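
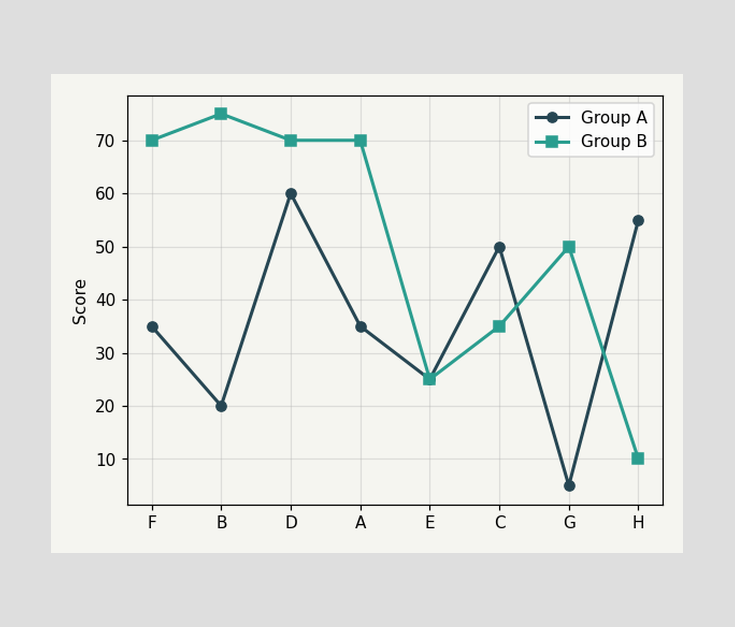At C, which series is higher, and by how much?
Group A, by 15

At C, Group A sits above the other line by 15.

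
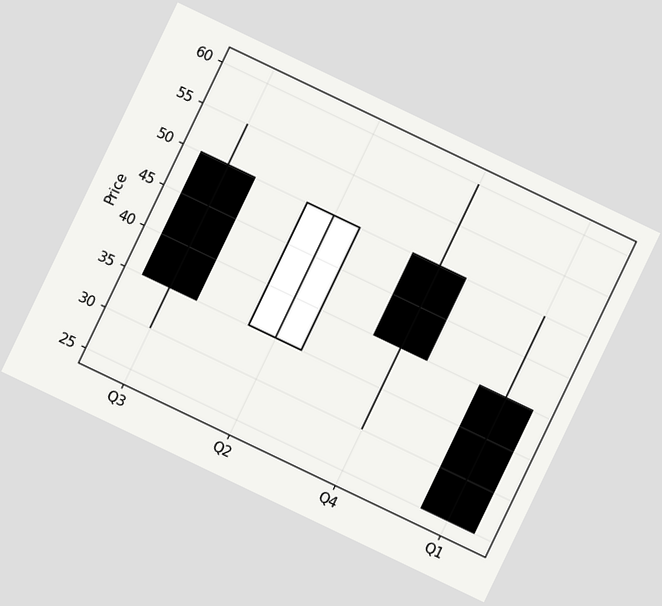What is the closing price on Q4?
The chart is tilted about 26° clockwise. The Q4 candle closes at 40.

40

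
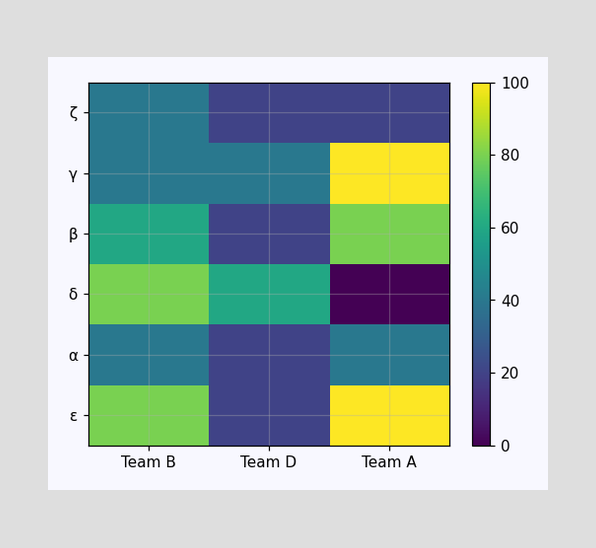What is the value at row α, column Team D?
Matching cell (α, Team D) against the colorbar gives 20.

20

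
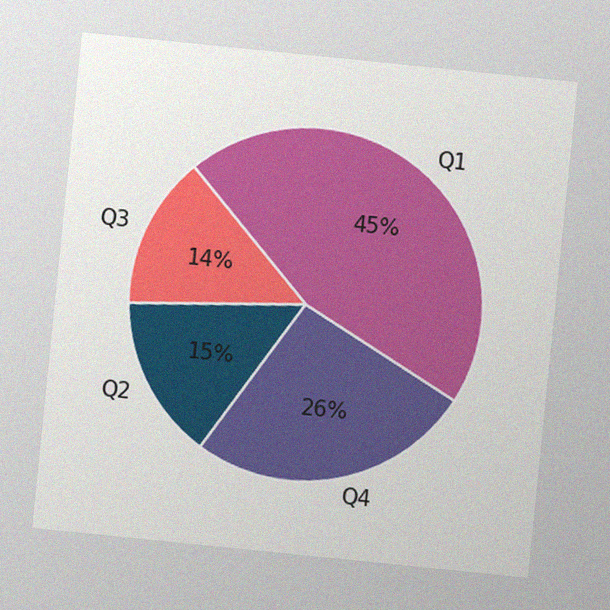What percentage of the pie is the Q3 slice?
14%

The chart is tilted about 6° clockwise, with some photo noise. The Q3 slice takes up 14% of the pie.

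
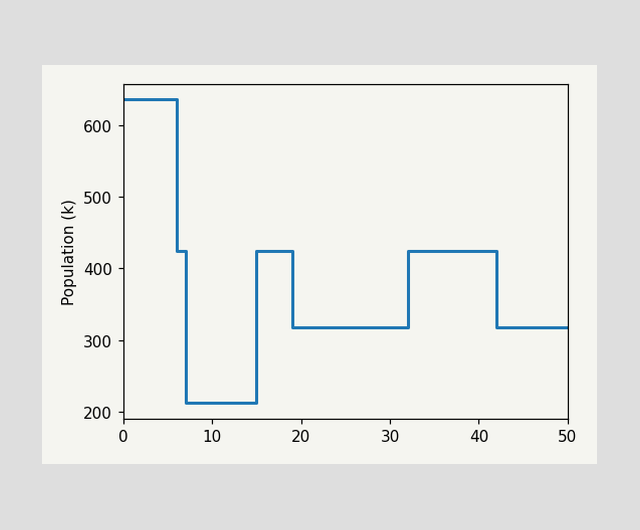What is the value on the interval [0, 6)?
636k

On [0, 6) the step sits at 636k.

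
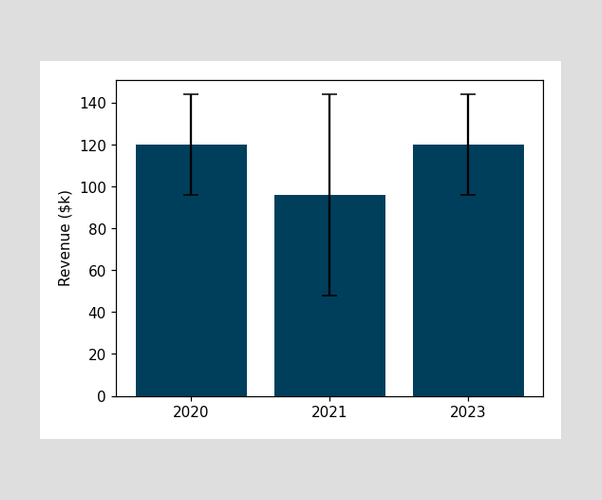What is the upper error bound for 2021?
The 2021 bar's upper whisker reaches $144k.

$144k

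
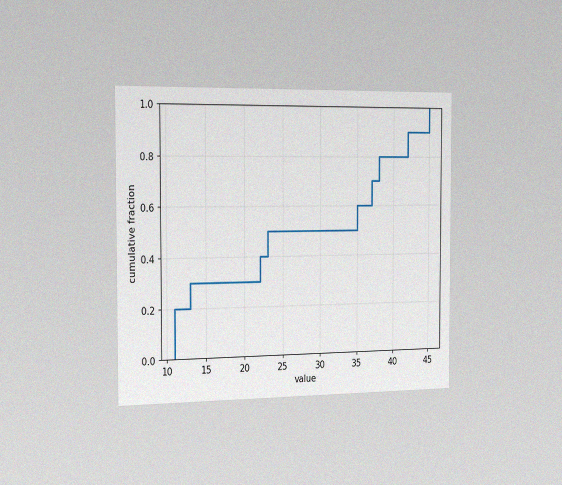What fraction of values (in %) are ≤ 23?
The chart is viewed slightly from the left, with some photo noise. At x=23 the ECDF step is at 50%.

50%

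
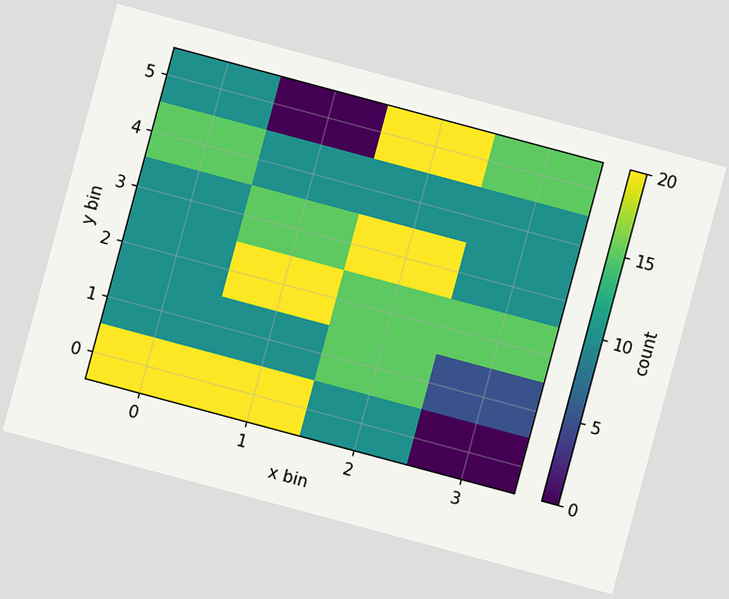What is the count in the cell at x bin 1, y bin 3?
The chart is tilted about 15° clockwise. Matching the cell (1, 3) against the colorbar gives 15.

15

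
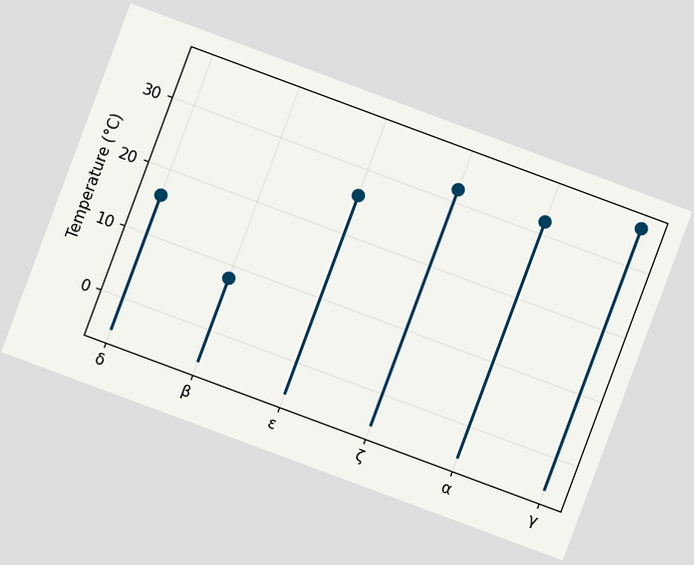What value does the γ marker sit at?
36°C

The chart is tilted about 20° clockwise. The γ marker sits at 36°C.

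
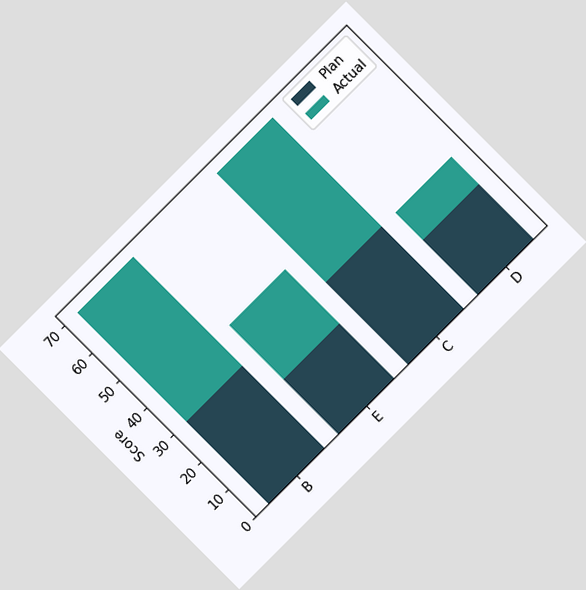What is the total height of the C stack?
The chart is tilted about 45° counter-clockwise. The C stack's top reaches 70 on the y-axis.

70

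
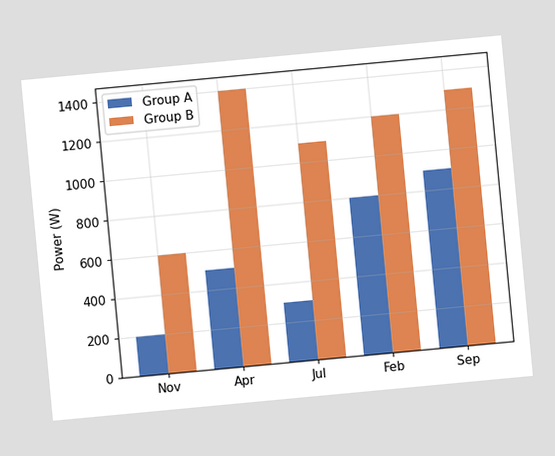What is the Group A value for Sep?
The chart is tilted about 5° counter-clockwise. The Group A bar at Sep reaches 900W on the y-axis.

900W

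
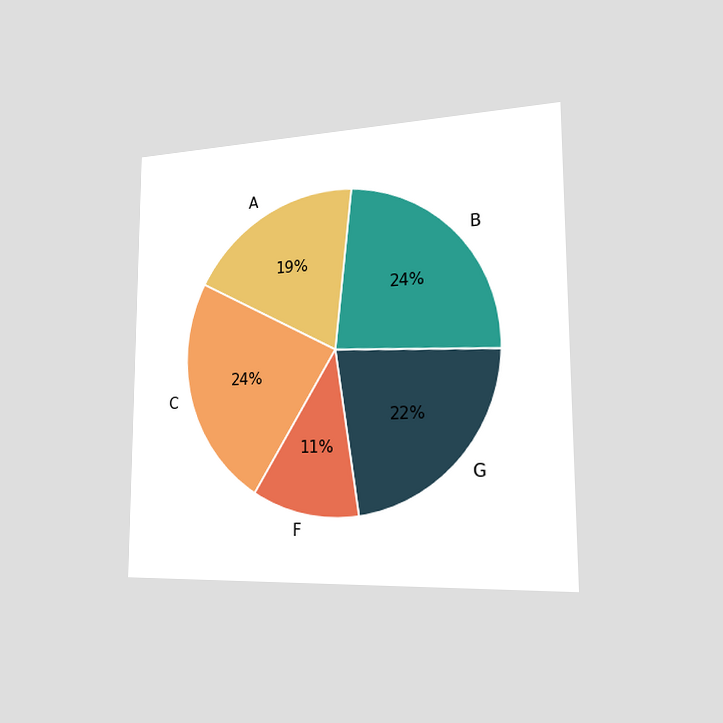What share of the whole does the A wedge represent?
19%

The chart is viewed slightly from the right. The A slice takes up 19% of the pie.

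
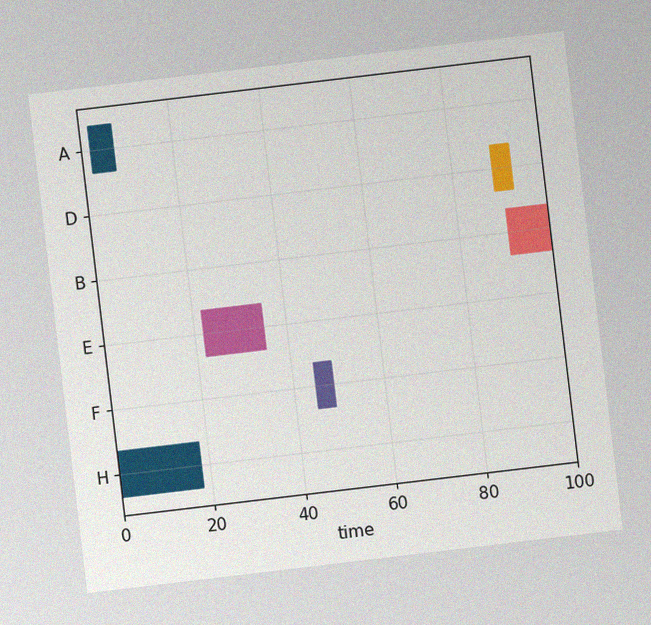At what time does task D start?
89

The chart is tilted about 7° counter-clockwise, with some photo noise. The D bar begins at t=89.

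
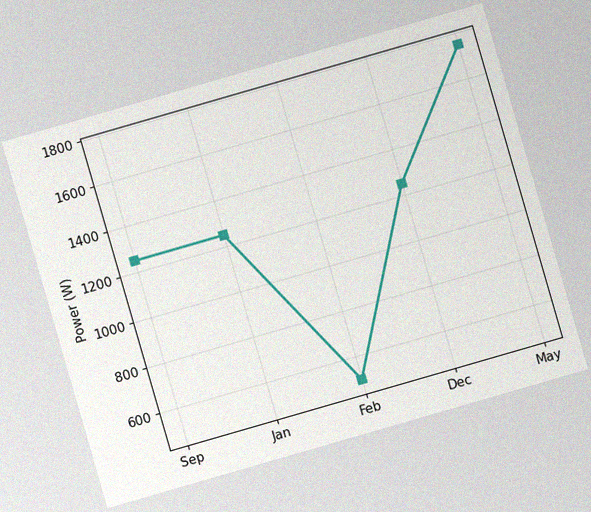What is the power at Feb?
The chart is tilted about 16° counter-clockwise, with some photo noise. At Feb, the line is at 500W.

500W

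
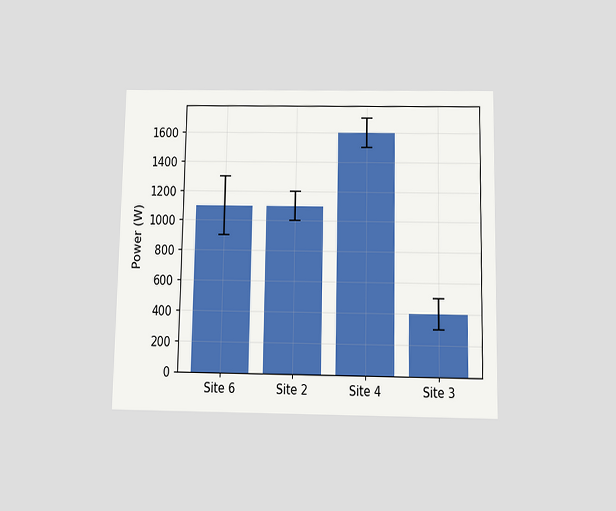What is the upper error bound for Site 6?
The chart is viewed slightly from below. The Site 6 bar's upper whisker reaches 1300W.

1300W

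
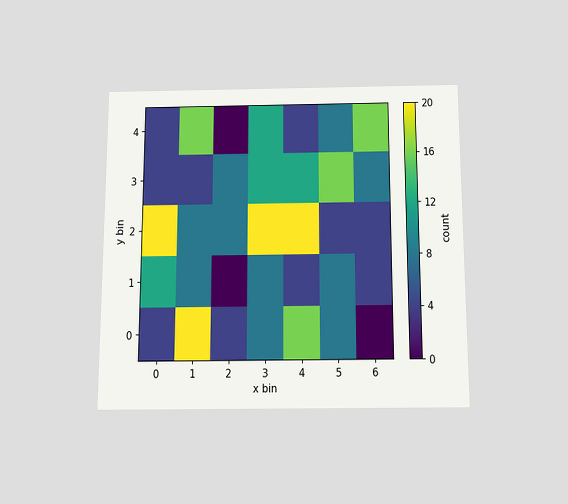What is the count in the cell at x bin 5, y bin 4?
8

The chart is viewed slightly from below. Matching the cell (5, 4) against the colorbar gives 8.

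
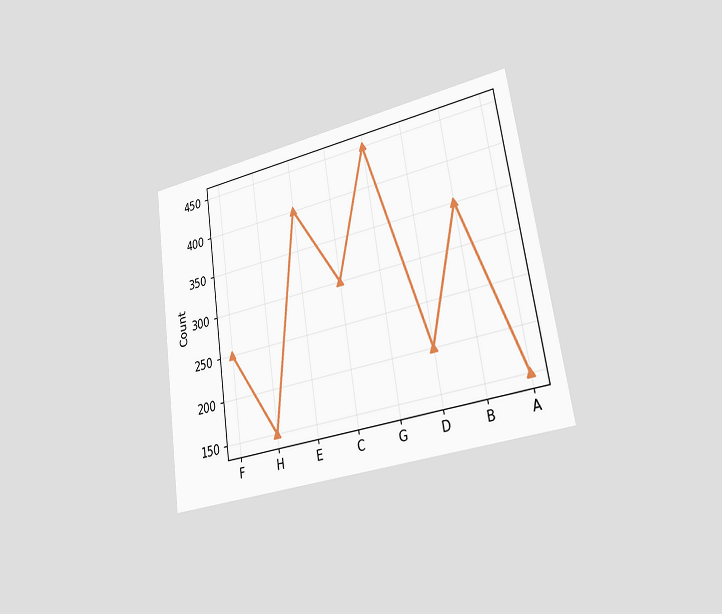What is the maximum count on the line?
450

The chart is tilted about 9° counter-clockwise and viewed slightly from the right. The highest point is at G, and reading across to the y-axis gives 450.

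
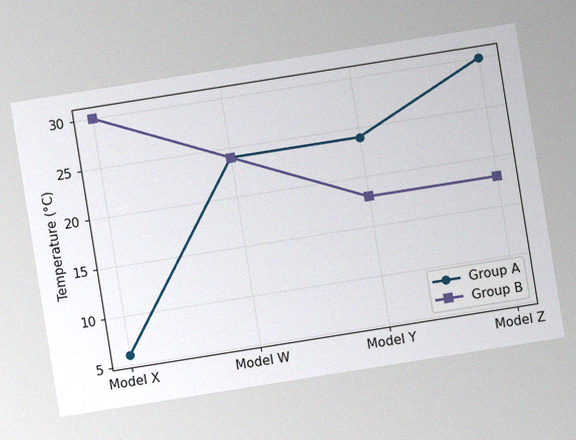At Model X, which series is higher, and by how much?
Group B, by 24°C

The chart is tilted about 9° counter-clockwise, with some photo noise. At Model X, Group B sits above the other line by 24°C.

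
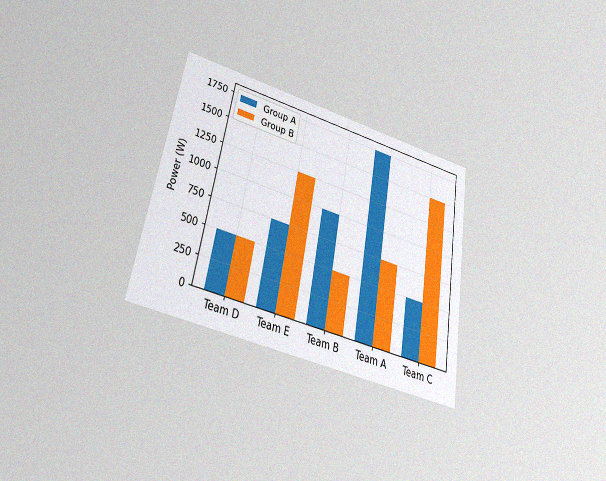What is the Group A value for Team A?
1750W

The chart is tilted about 10° clockwise and viewed slightly from below, with some photo noise. The Group A bar at Team A reaches 1750W on the y-axis.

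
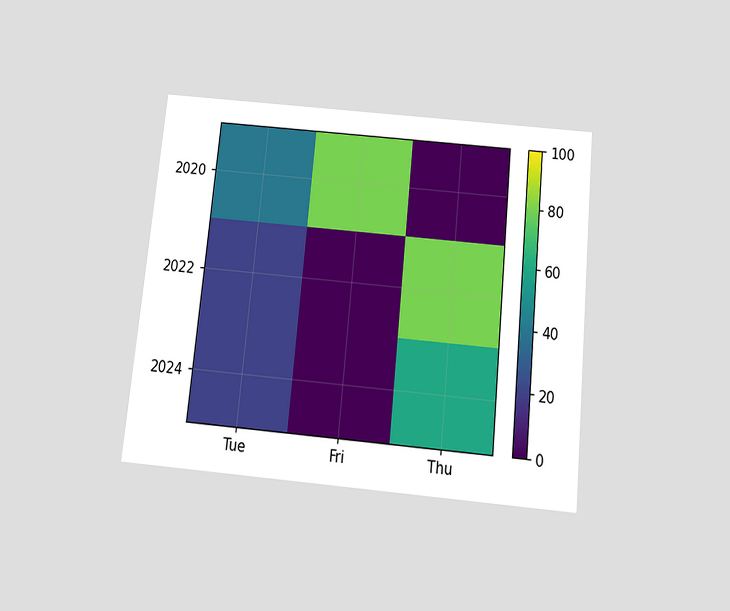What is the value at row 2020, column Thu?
0

The chart is tilted about 6° clockwise and viewed slightly from below. Matching cell (2020, Thu) against the colorbar gives 0.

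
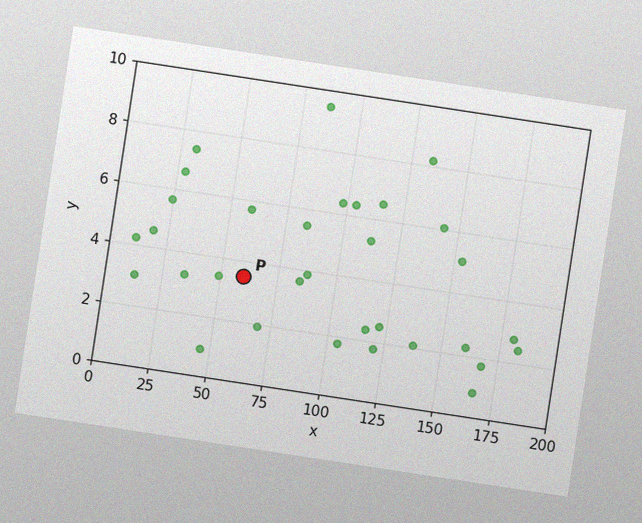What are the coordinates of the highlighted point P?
(60, 3.5)

The chart is tilted about 9° clockwise, with some photo noise. Following the gridlines from P to each axis, P sits at (60, 3.5).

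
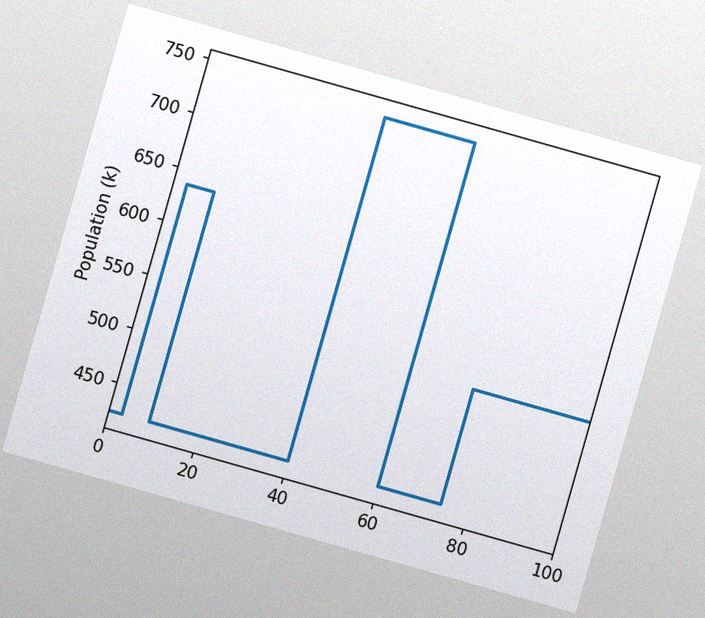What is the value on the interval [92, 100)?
530k

The chart is tilted about 16° clockwise, with some photo noise. On [92, 100) the step sits at 530k.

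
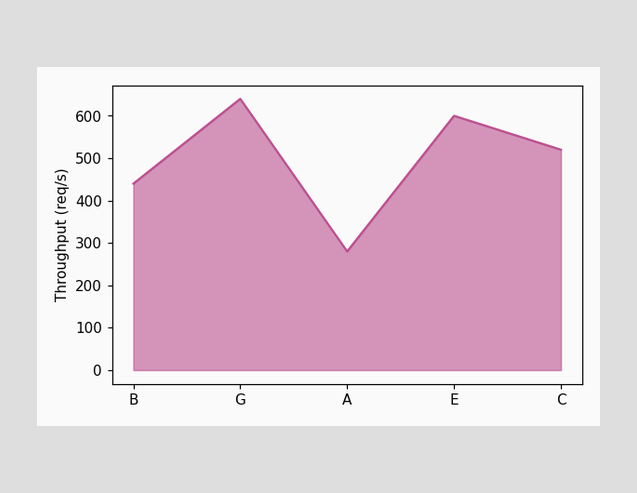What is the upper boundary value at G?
640req/s

At G the upper boundary is at 640req/s.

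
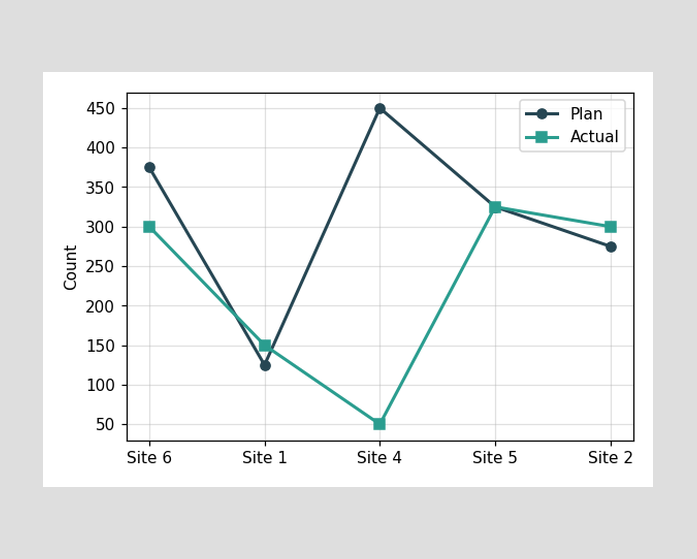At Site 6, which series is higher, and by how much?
Plan, by 75

At Site 6, Plan sits above the other line by 75.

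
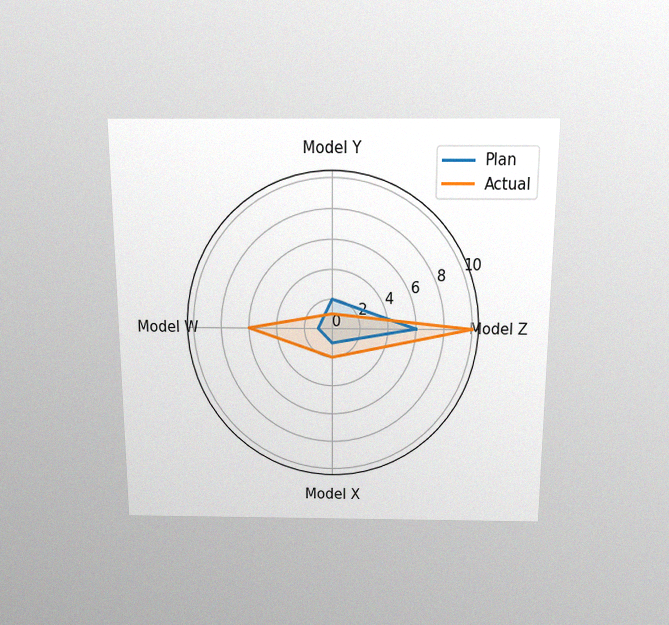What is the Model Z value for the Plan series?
6

The chart is viewed slightly from above, with some photo noise. On the Model Z axis, Plan reaches 6.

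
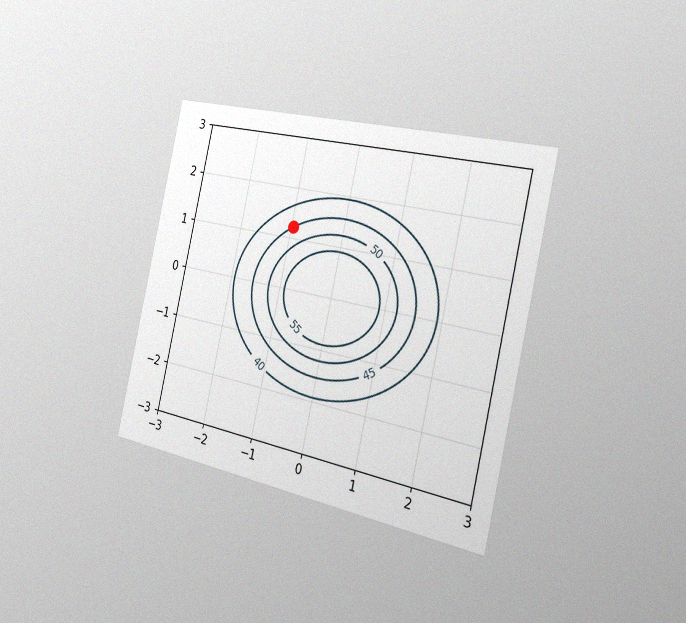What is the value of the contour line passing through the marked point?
45

The chart is tilted about 13° clockwise and viewed slightly from the right, with some photo noise. The marked point sits on the contour labelled 45.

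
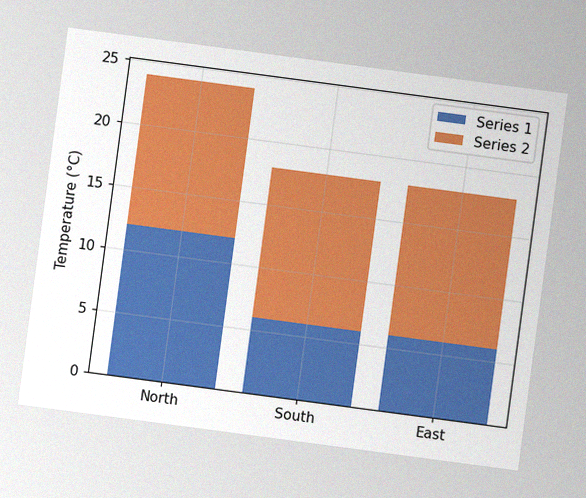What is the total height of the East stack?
The chart is tilted about 8° clockwise, with some photo noise. The East stack's top reaches 18°C on the y-axis.

18°C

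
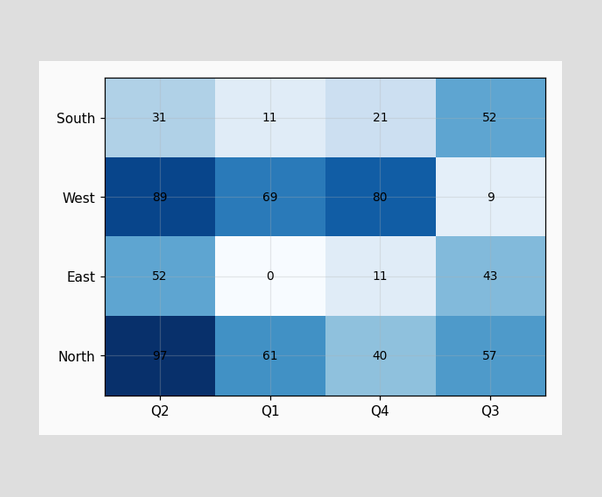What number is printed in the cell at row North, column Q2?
The (North, Q2) cell reads 97.

97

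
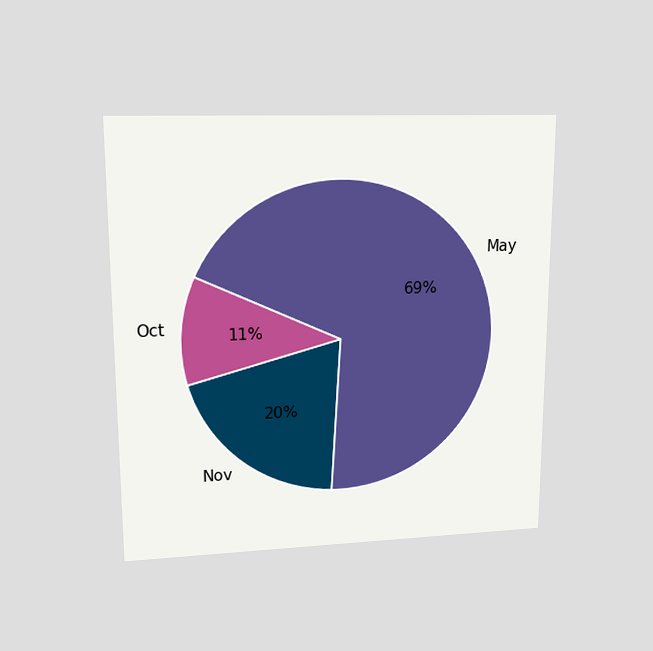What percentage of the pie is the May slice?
69%

The chart is viewed at a slight angle. The May slice takes up 69% of the pie.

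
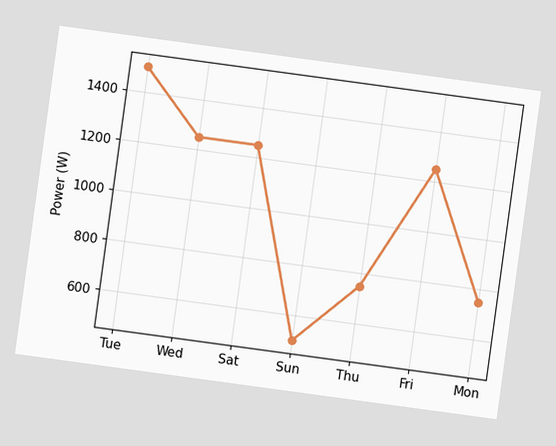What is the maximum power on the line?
1500W

The chart is tilted about 8° clockwise. The highest point is at Tue, and reading across to the y-axis gives 1500W.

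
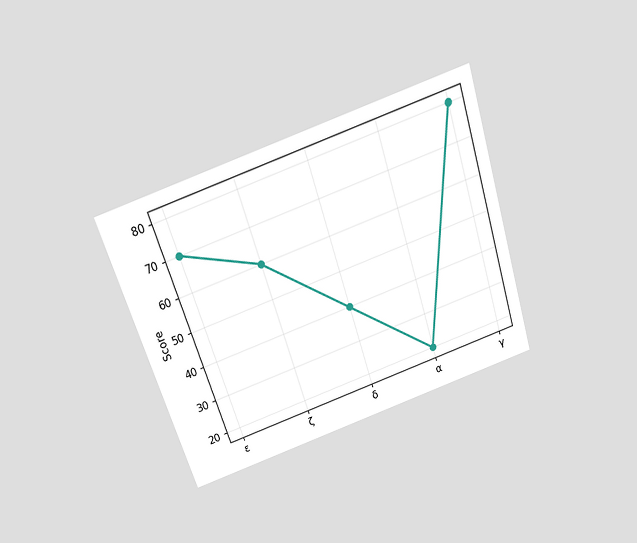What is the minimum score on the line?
The chart is tilted about 18° counter-clockwise and viewed slightly from above. The lowest point is at α, and reading across to the y-axis gives 20.

20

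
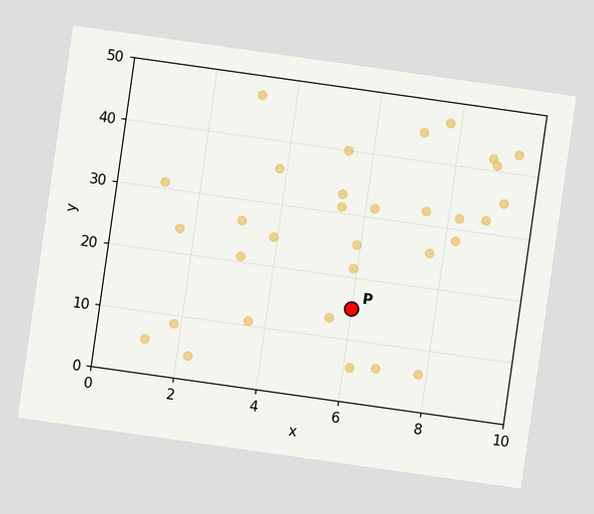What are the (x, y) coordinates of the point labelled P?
The chart is tilted about 8° clockwise. Following the gridlines from P to each axis, P sits at (6, 15).

(6, 15)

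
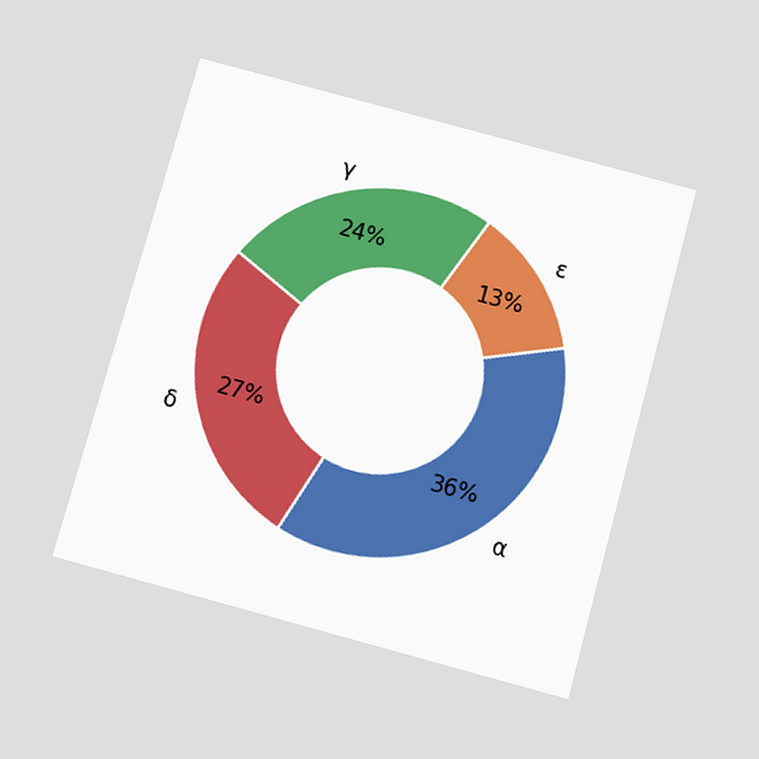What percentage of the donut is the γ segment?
24%

The chart is tilted about 15° clockwise and viewed slightly from below. The γ segment takes up 24% of the ring.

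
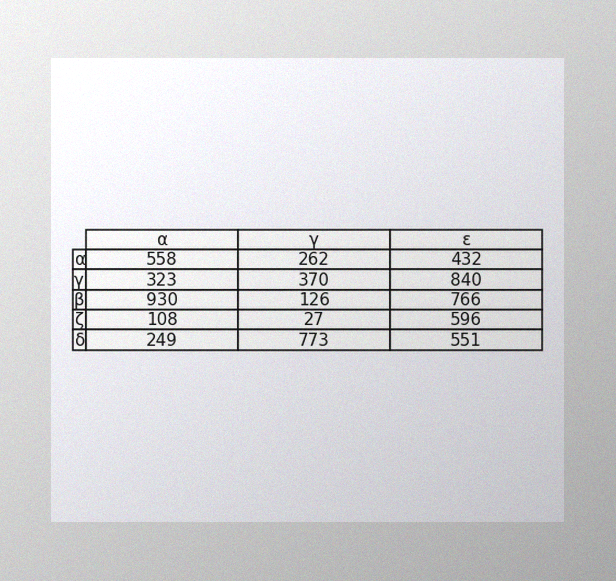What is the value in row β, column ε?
766

The image has some photo noise and uneven lighting. The (β, ε) cell reads 766.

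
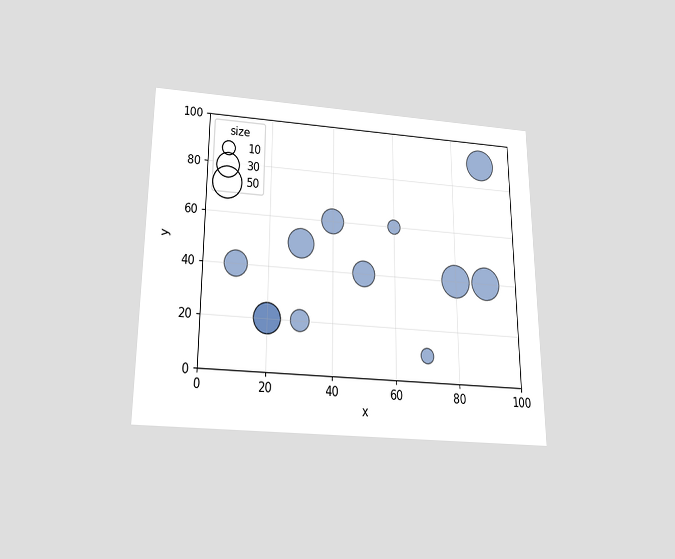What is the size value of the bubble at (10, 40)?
30

The chart is viewed slightly from below. Matching the bubble at (10, 40) against the size legend gives 30.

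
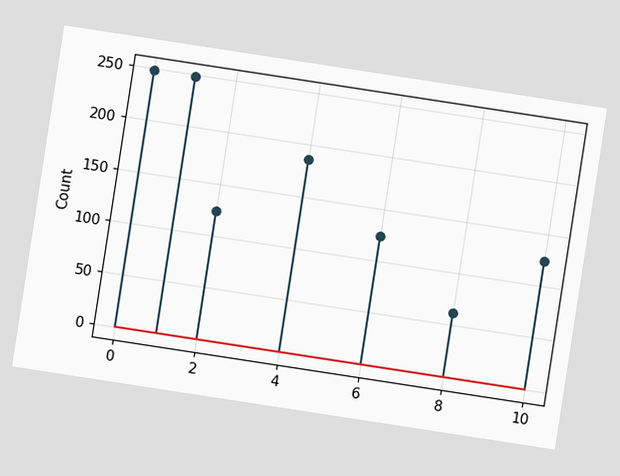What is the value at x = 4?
186

The chart is tilted about 9° clockwise. The stem at x=4 reaches 186.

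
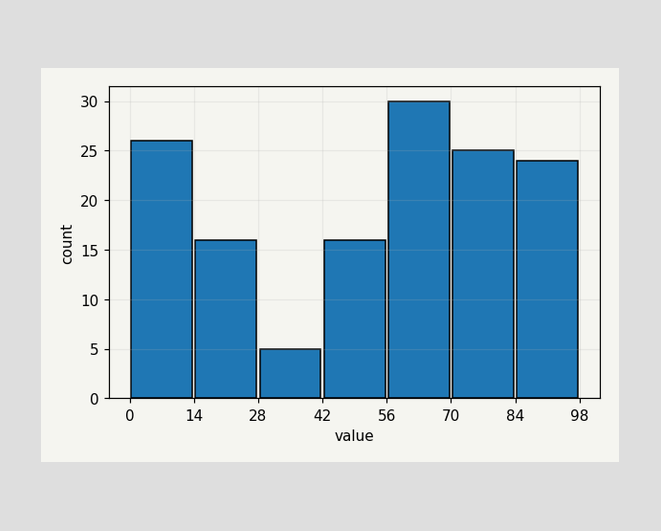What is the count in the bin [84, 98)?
The [84, 98) bin has height 24.

24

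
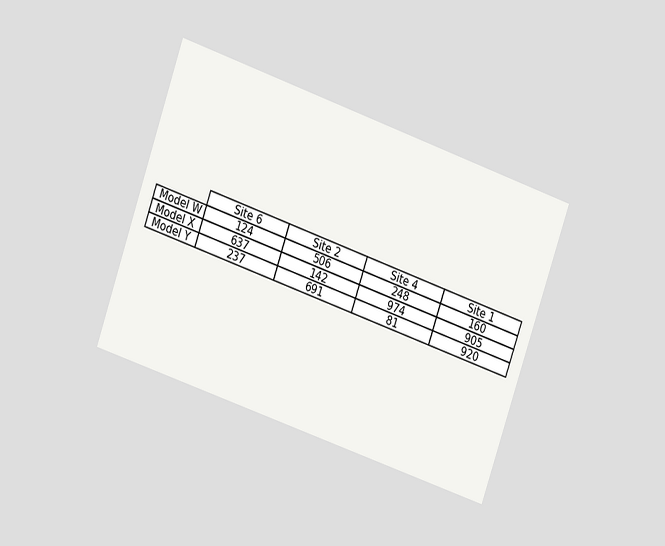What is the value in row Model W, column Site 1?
The chart is tilted about 19° clockwise and viewed at a slight angle. The (Model W, Site 1) cell reads 160.

160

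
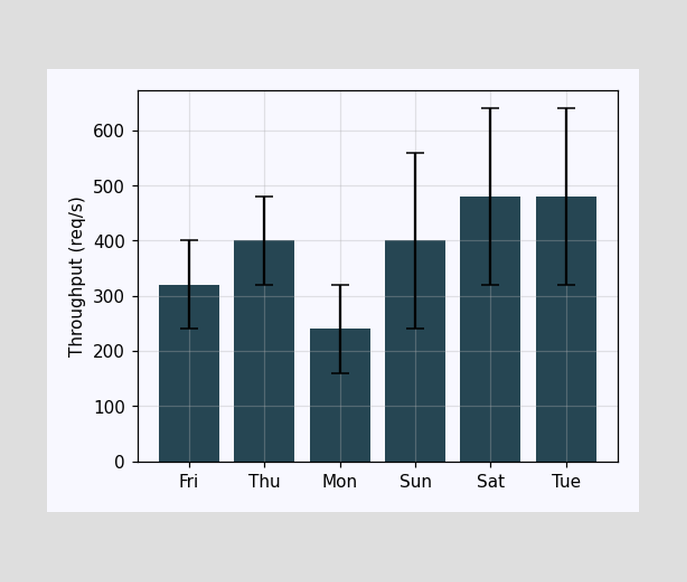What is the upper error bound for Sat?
640req/s

The Sat bar's upper whisker reaches 640req/s.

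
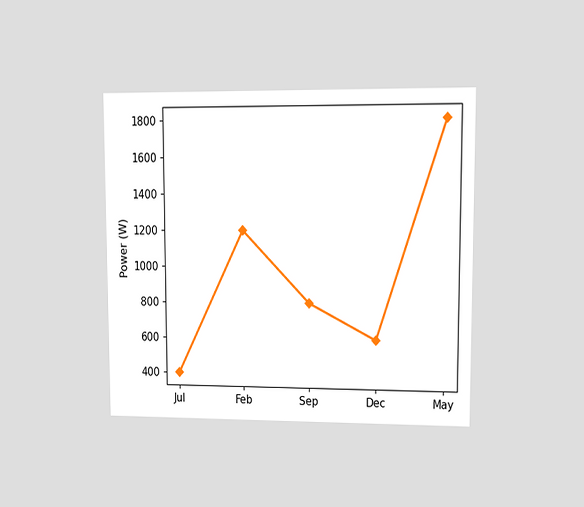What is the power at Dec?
The chart is viewed at a slight angle. At Dec, the line is at 600W.

600W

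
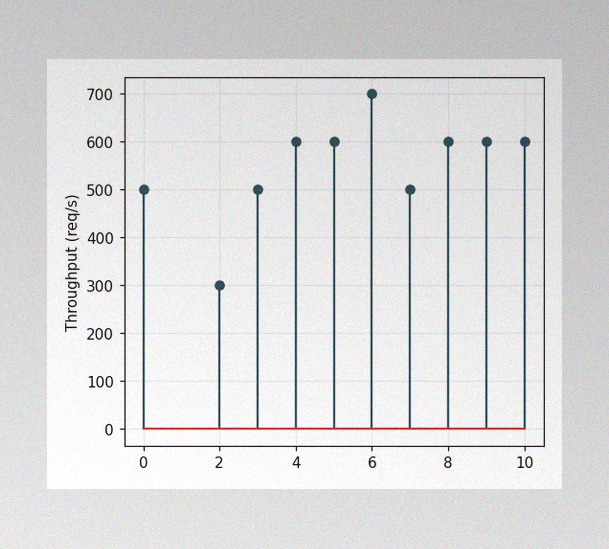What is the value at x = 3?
500req/s

The image has some photo noise and uneven lighting. The stem at x=3 reaches 500req/s.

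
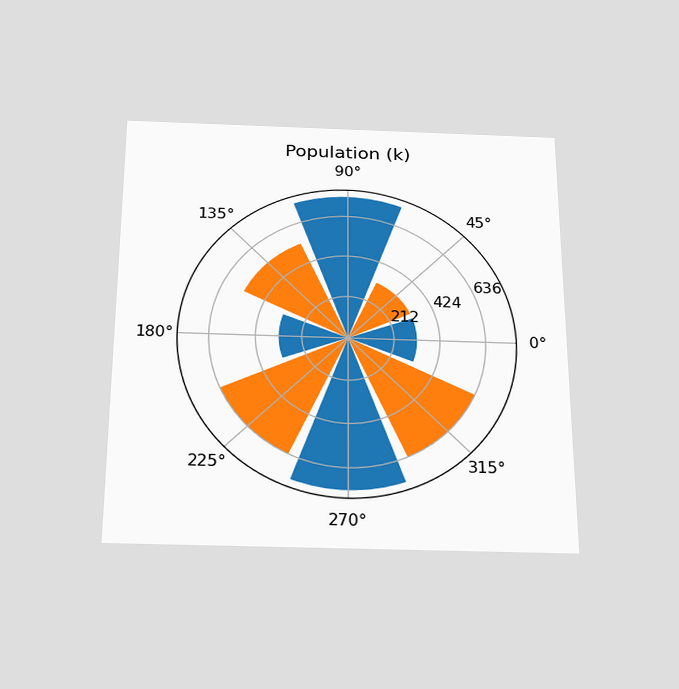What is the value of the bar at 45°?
318k

The chart is viewed slightly from below. The bar at 45° reaches 318k on the radial axis.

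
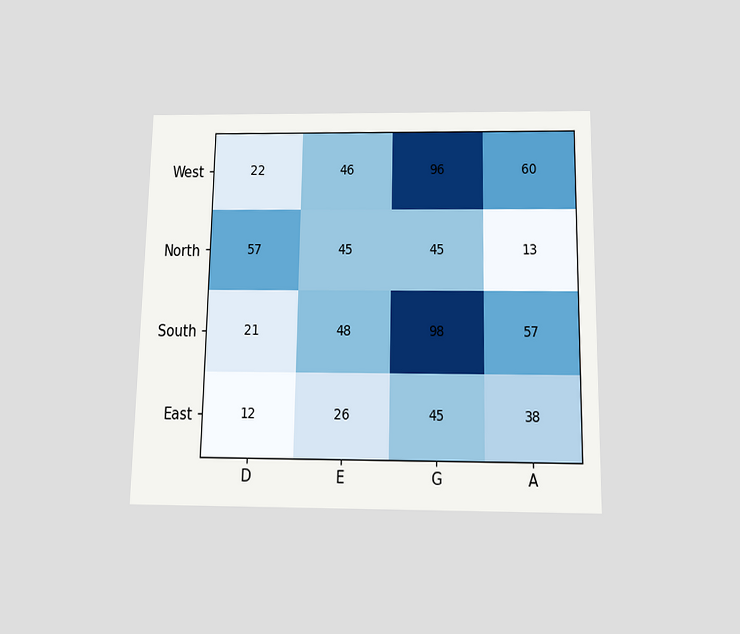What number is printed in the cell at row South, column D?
The chart is viewed slightly from below. The (South, D) cell reads 21.

21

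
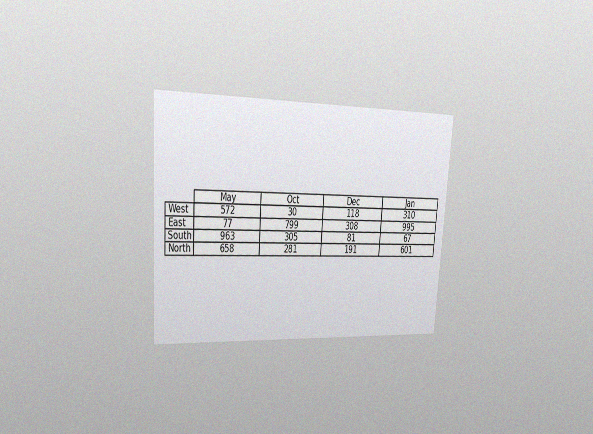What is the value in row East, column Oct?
The chart is tilted about 4° clockwise and viewed slightly from the left, with some photo noise. The (East, Oct) cell reads 799.

799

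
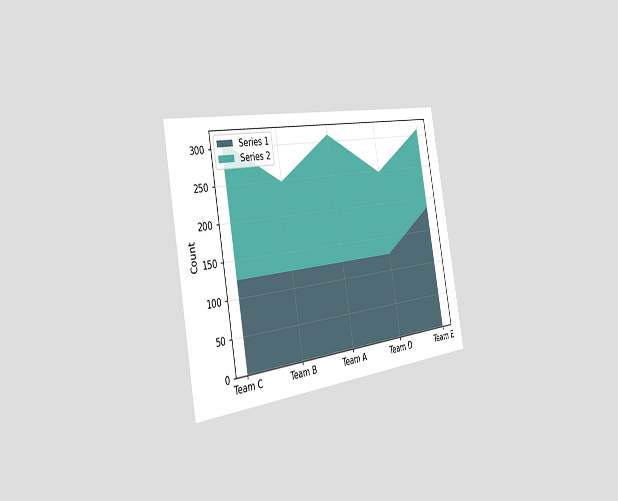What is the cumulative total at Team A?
The chart is tilted about 10° counter-clockwise and viewed slightly from the left. The stacked total at Team A reaches 310.

310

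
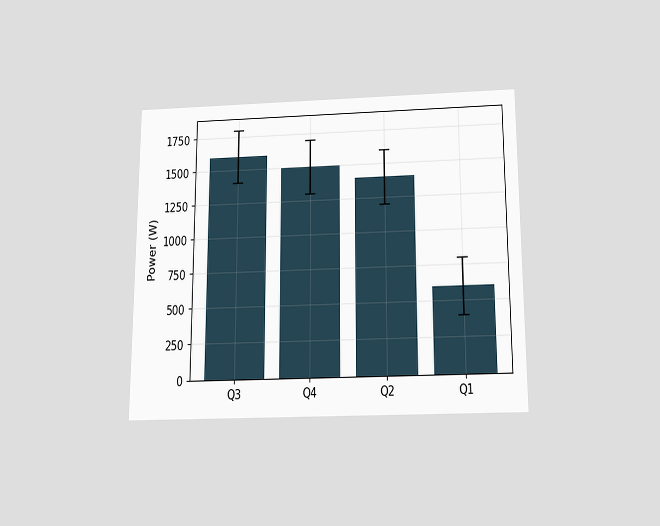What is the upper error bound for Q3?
The chart is viewed slightly from below. The Q3 bar's upper whisker reaches 1800W.

1800W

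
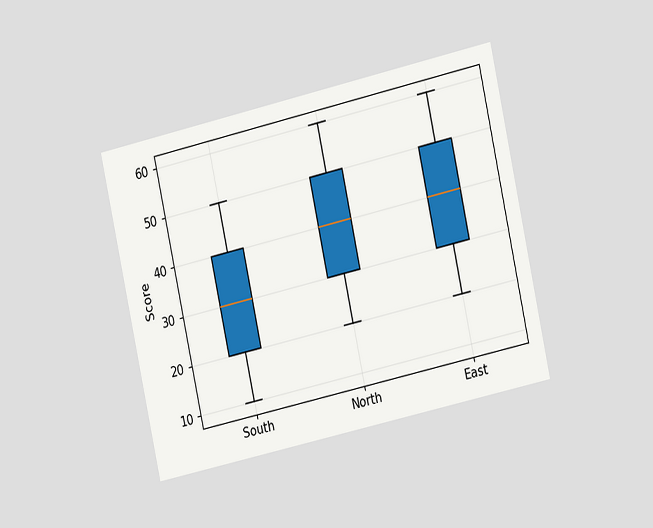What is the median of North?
The chart is tilted about 13° counter-clockwise and viewed slightly from the right. The median line in the North box sits at 40.

40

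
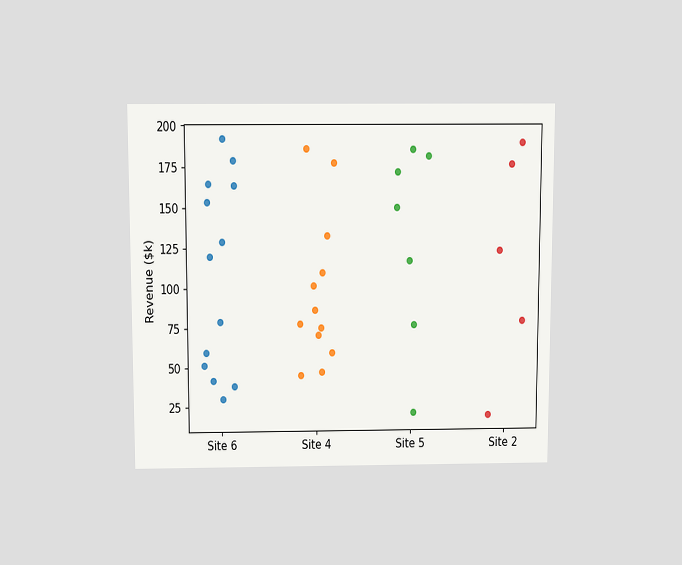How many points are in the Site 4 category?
The chart is viewed slightly from above. Counting the markers in the Site 4 column gives 12.

12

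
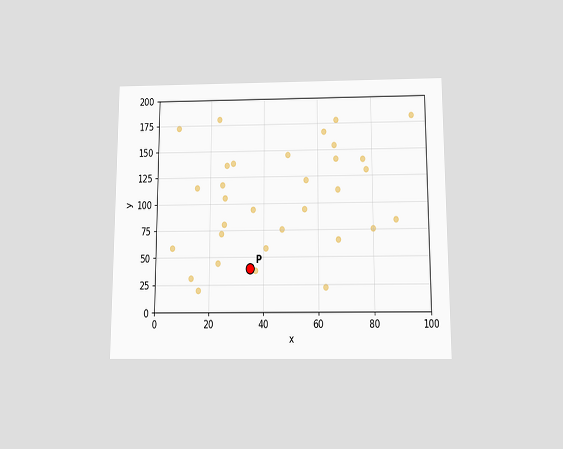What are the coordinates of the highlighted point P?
(35, 40)

The chart is viewed slightly from below. Following the gridlines from P to each axis, P sits at (35, 40).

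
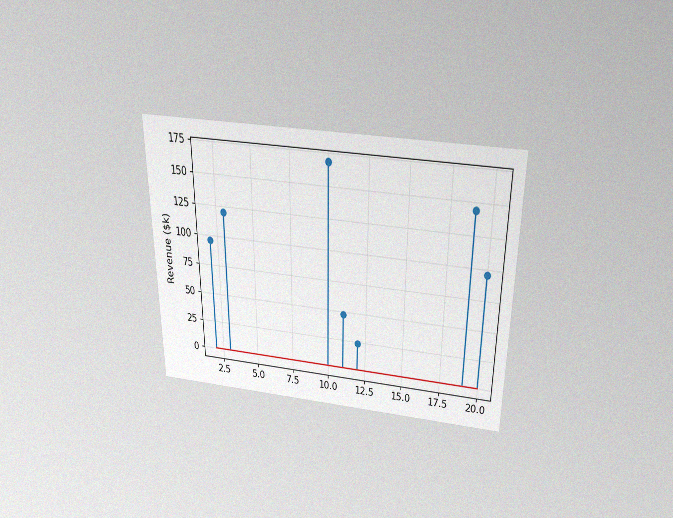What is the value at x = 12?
The chart is viewed slightly from above, with some photo noise. The stem at x=12 reaches $24k.

$24k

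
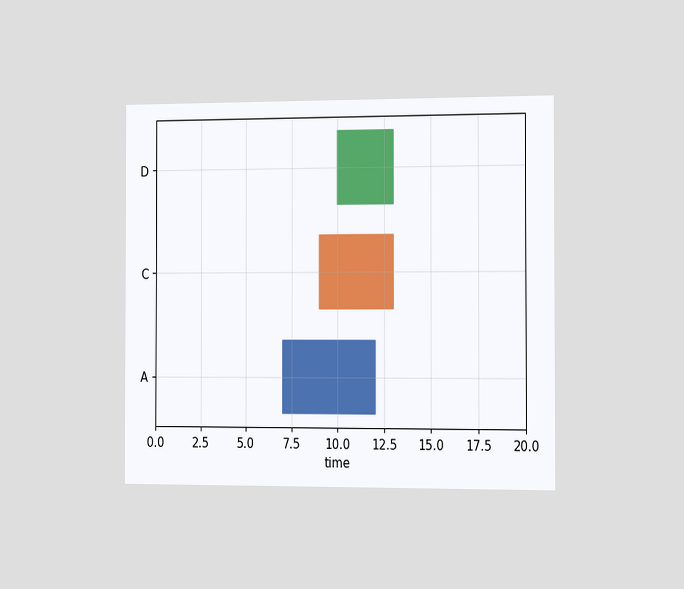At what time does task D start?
10

The chart is viewed slightly from the right. The D bar begins at t=10.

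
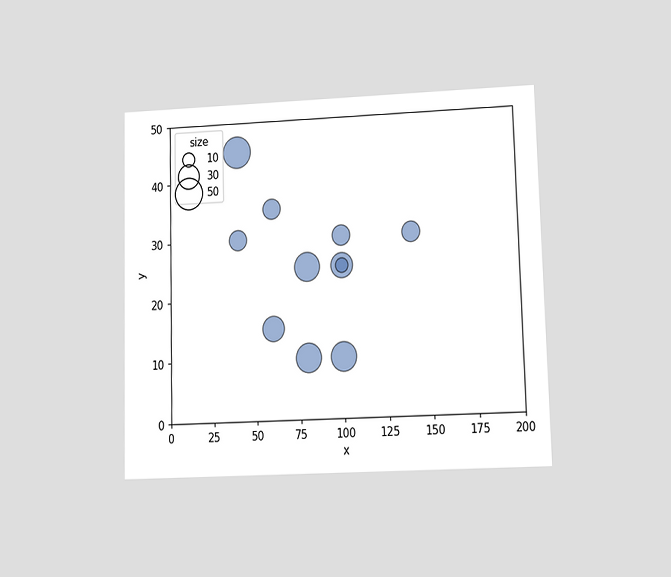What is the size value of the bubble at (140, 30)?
The chart is viewed at a slight angle. Matching the bubble at (140, 30) against the size legend gives 20.

20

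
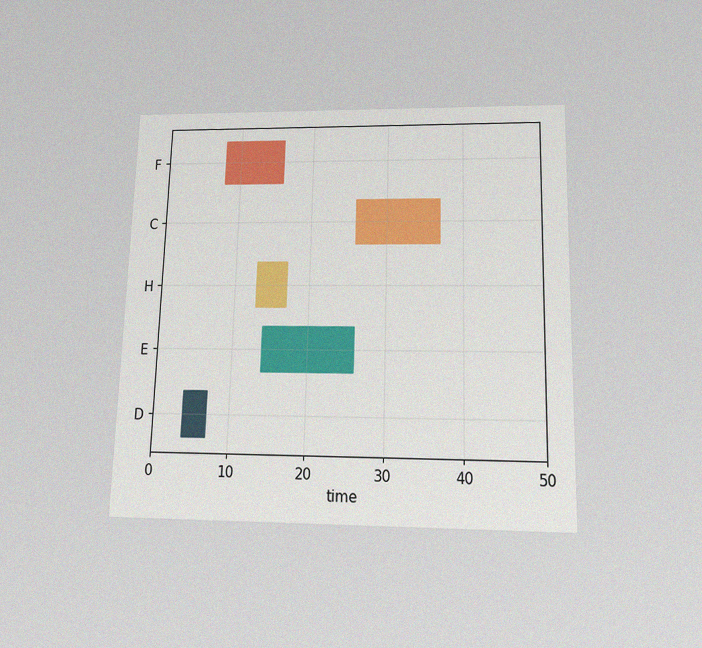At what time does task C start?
The chart is viewed slightly from below, with some photo noise. The C bar begins at t=26.

26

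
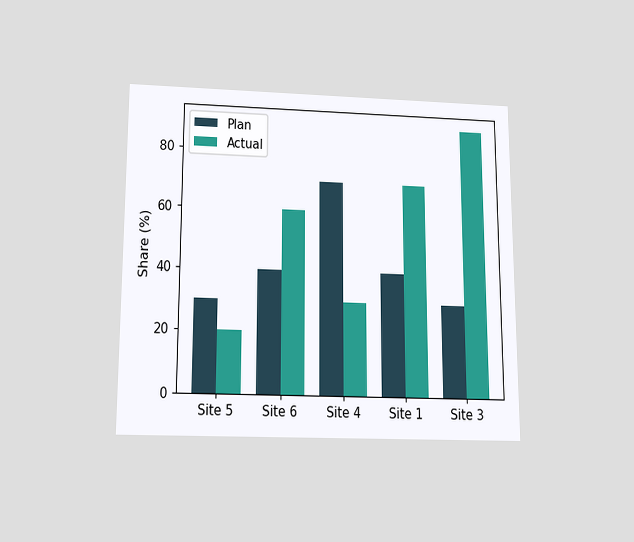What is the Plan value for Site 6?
The chart is viewed slightly from below. The Plan bar at Site 6 reaches 40% on the y-axis.

40%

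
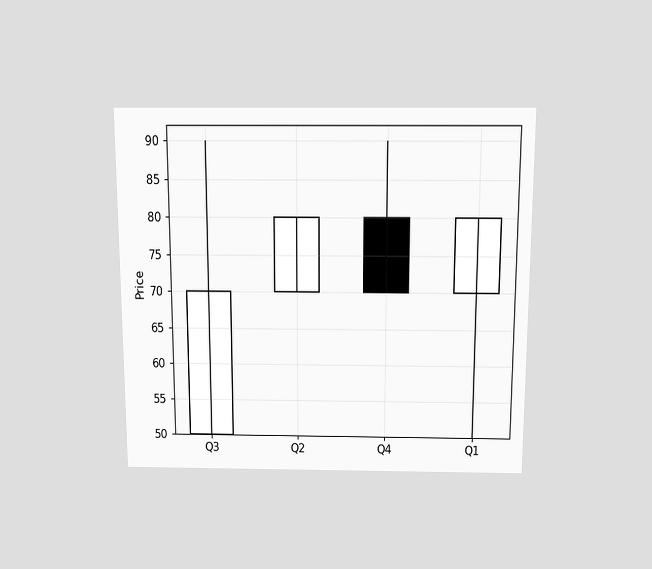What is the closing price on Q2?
The chart is viewed slightly from above. The Q2 candle closes at 80.

80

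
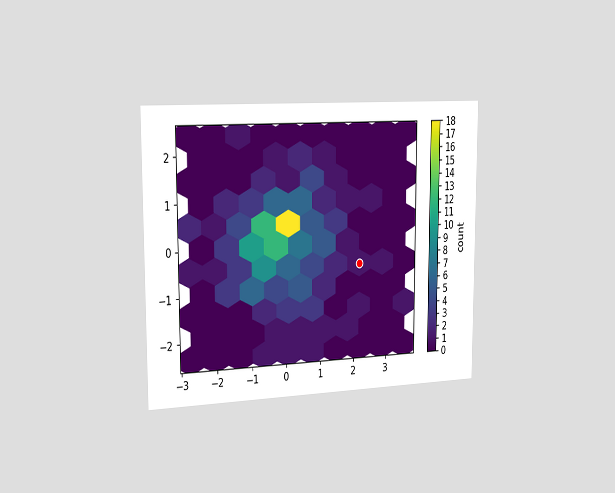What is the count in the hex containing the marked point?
1

The chart is viewed slightly from the left. The marked hex reads 1 on the colorbar.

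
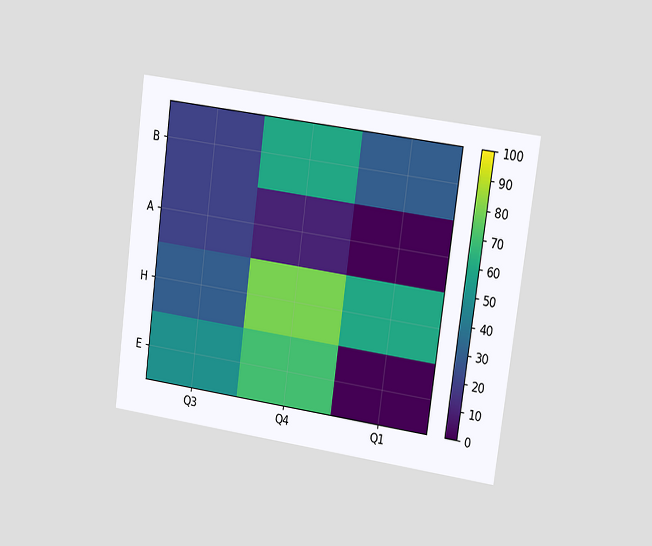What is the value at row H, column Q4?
The chart is tilted about 8° clockwise and viewed slightly from the right. Matching cell (H, Q4) against the colorbar gives 80.

80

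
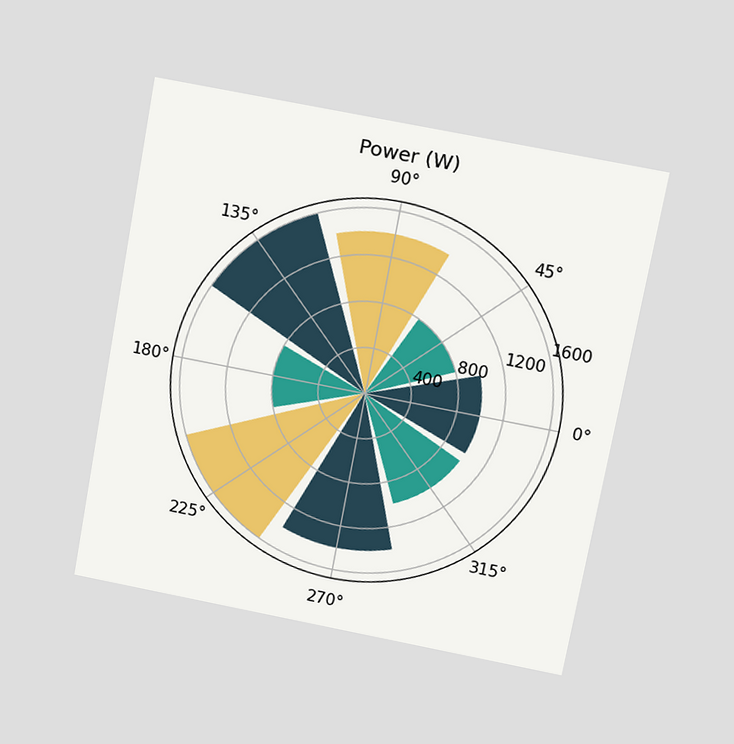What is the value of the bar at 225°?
1600W

The chart is tilted about 10° clockwise and viewed slightly from above. The bar at 225° reaches 1600W on the radial axis.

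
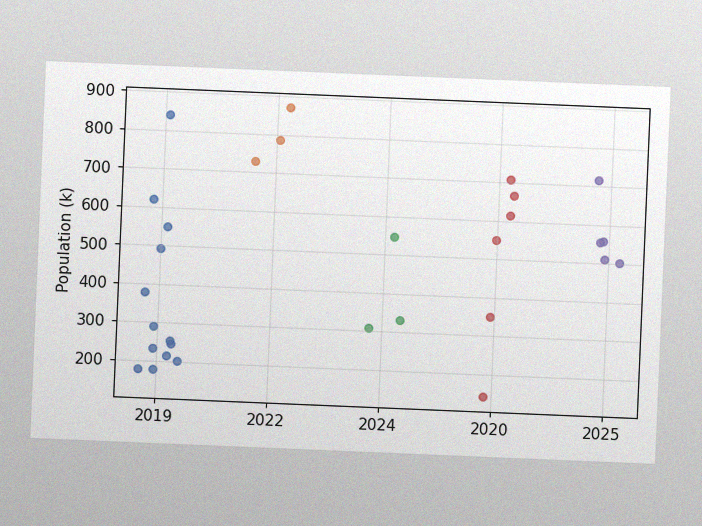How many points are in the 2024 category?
The chart is tilted about 2° clockwise, with some photo noise. Counting the markers in the 2024 column gives 3.

3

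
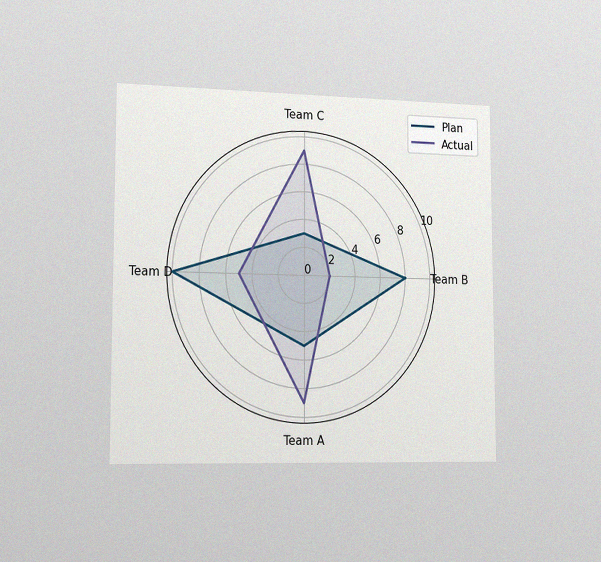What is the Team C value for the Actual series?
9

The chart is viewed slightly from the left, with some photo noise. On the Team C axis, Actual reaches 9.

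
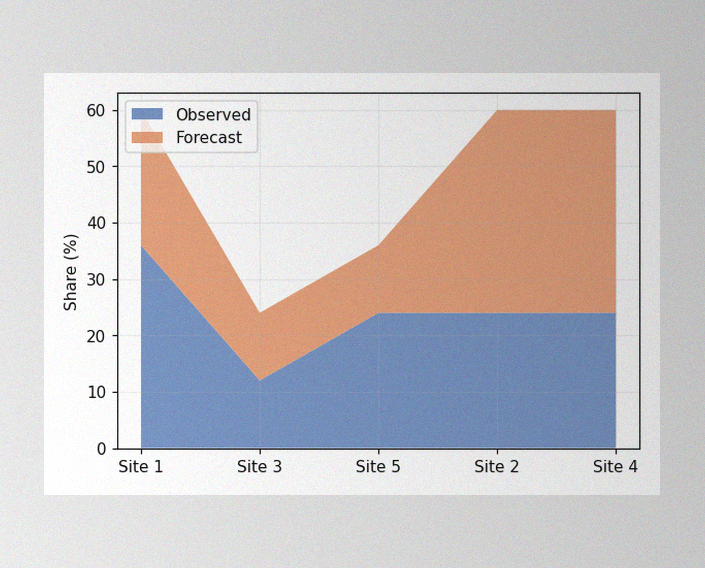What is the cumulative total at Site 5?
36%

The image has some photo noise and uneven lighting. The stacked total at Site 5 reaches 36%.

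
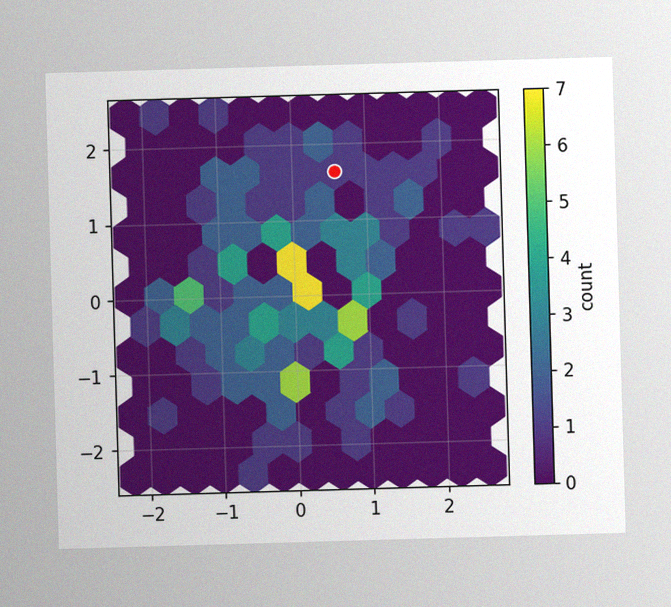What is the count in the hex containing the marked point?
1

The image has some photo noise and uneven lighting. The marked hex reads 1 on the colorbar.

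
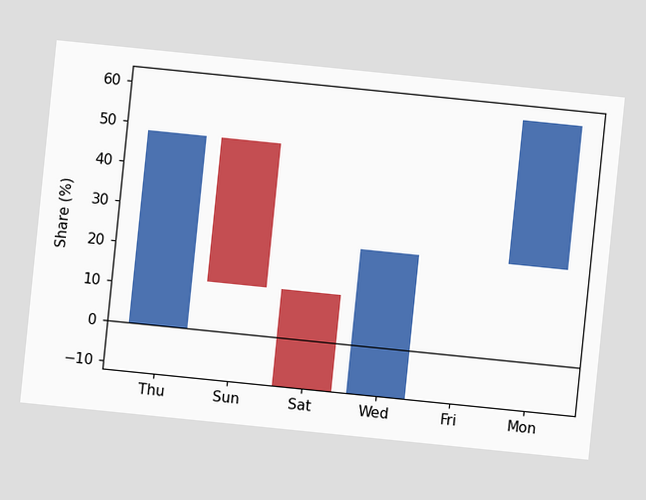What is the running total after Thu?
The chart is tilted about 6° clockwise. After Thu the running total reaches 48%.

48%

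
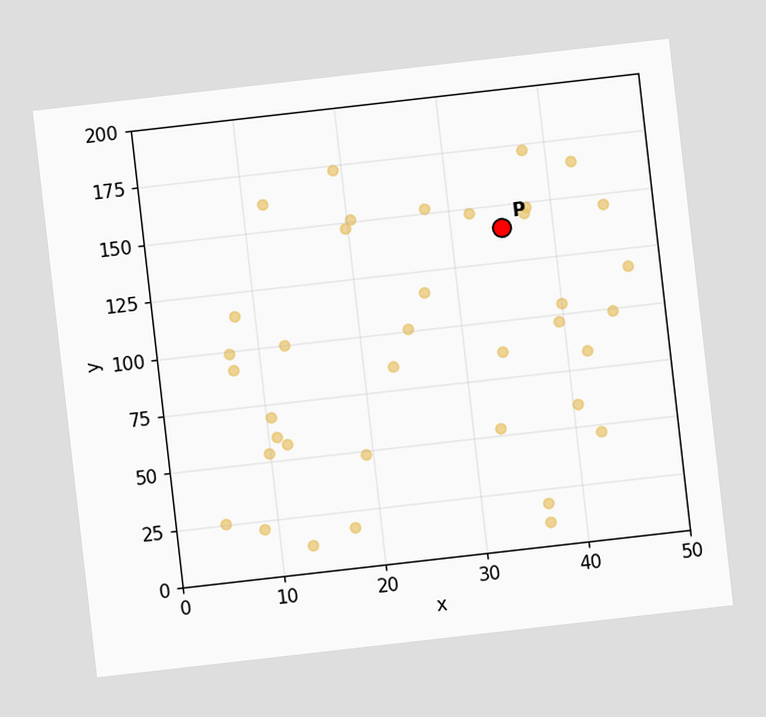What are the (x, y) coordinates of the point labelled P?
The chart is tilted about 6° counter-clockwise. Following the gridlines from P to each axis, P sits at (35, 140).

(35, 140)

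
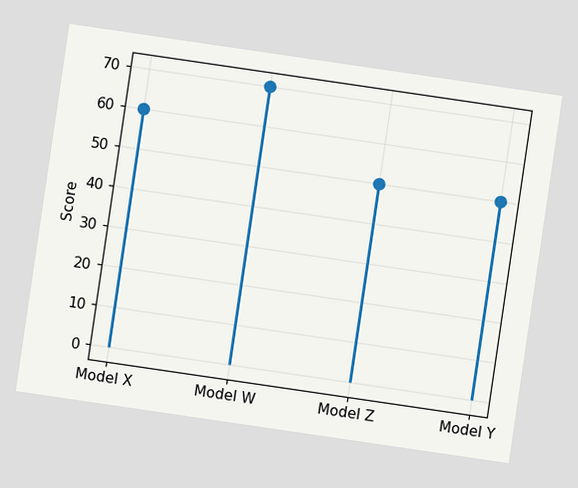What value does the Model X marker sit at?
60

The chart is tilted about 8° clockwise. The Model X marker sits at 60.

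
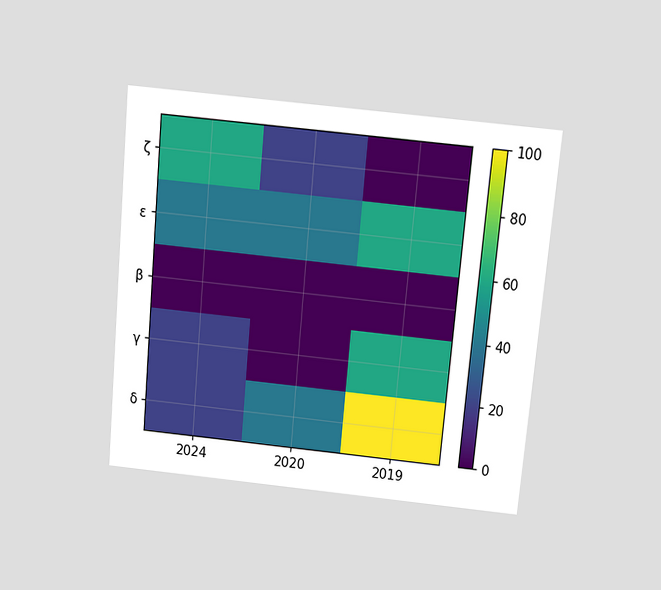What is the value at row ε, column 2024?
The chart is tilted about 5° clockwise and viewed slightly from above. Matching cell (ε, 2024) against the colorbar gives 40.

40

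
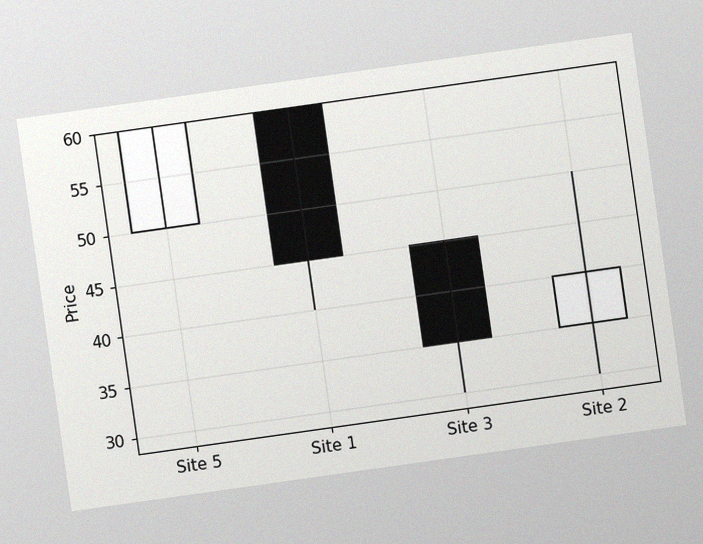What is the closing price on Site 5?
The chart is tilted about 8° counter-clockwise, with some photo noise. The Site 5 candle closes at 60.

60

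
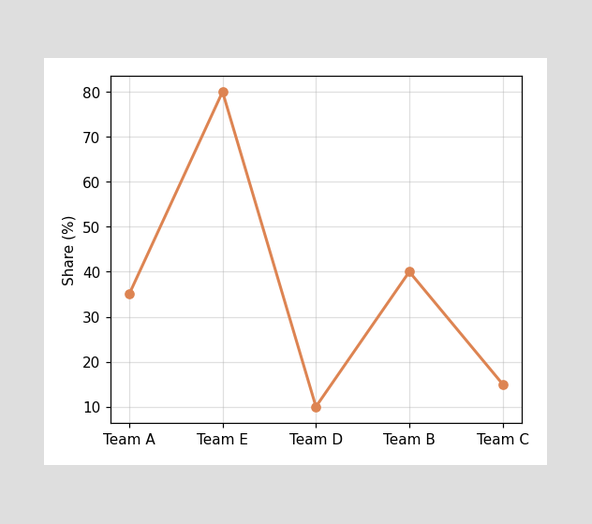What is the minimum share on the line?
The lowest point is at Team D, and reading across to the y-axis gives 10%.

10%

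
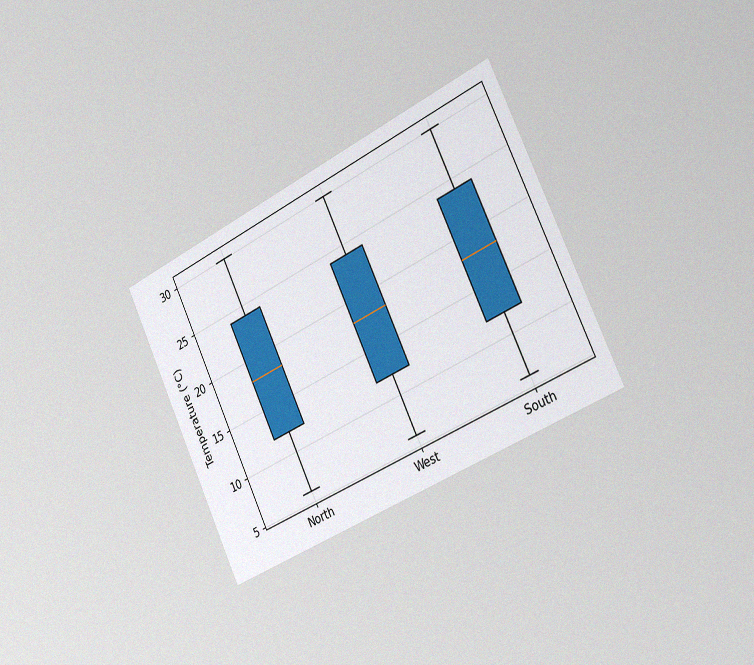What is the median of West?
18°C

The chart is tilted about 26° counter-clockwise and viewed slightly from the right, with some photo noise. The median line in the West box sits at 18°C.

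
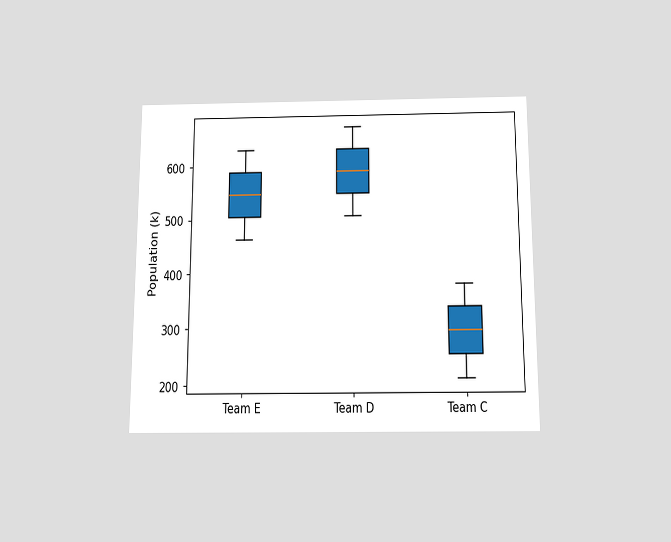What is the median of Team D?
The chart is viewed slightly from below. The median line in the Team D box sits at 588k.

588k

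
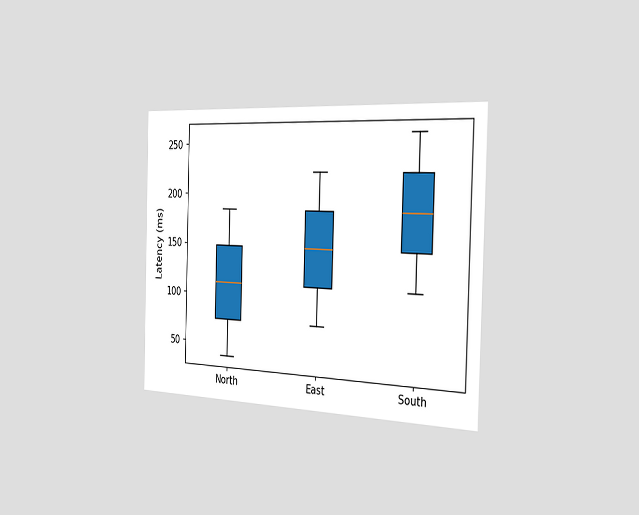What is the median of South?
The chart is viewed slightly from the right. The median line in the South box sits at 185ms.

185ms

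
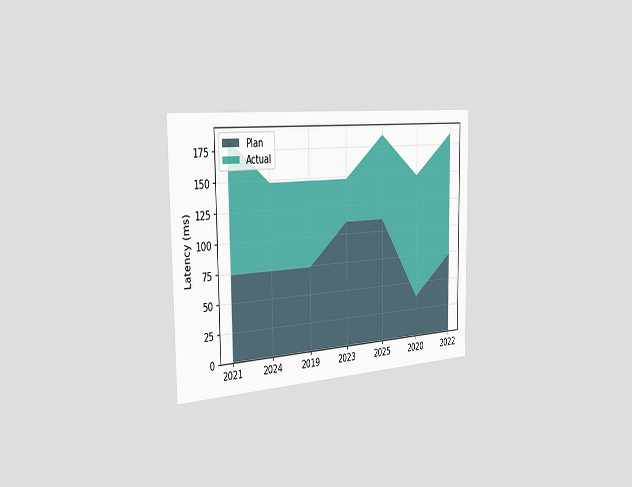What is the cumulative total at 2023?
The chart is viewed slightly from the left. The stacked total at 2023 reaches 148ms.

148ms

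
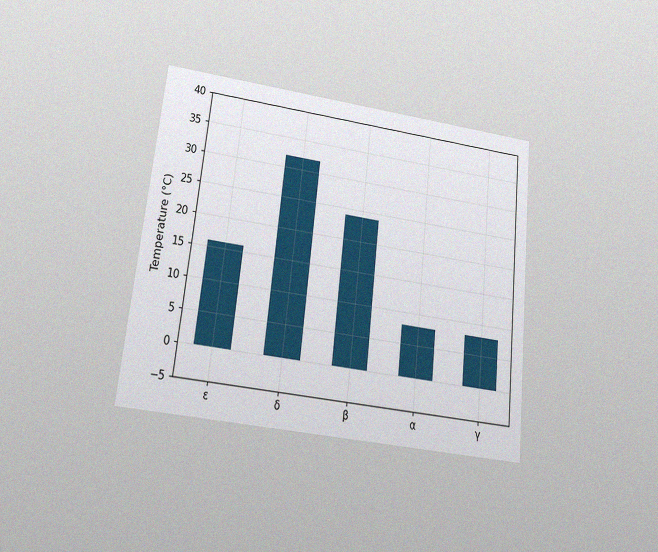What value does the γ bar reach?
8°C

The chart is tilted about 6° clockwise and viewed at a slight angle, with some photo noise. Reading along the chart's y-axis, the γ bar reaches 8°C.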